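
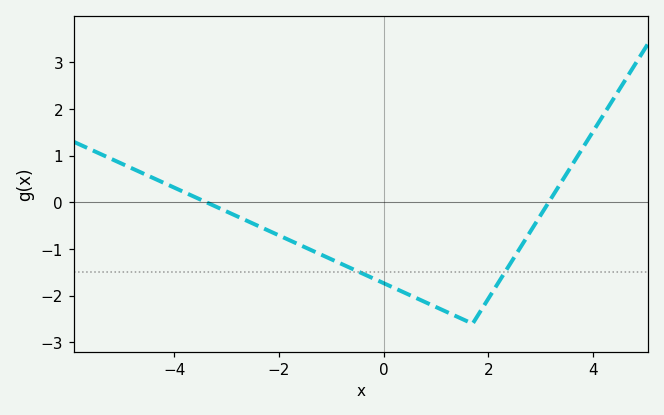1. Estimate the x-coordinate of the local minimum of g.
1.7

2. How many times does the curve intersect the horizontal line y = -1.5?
2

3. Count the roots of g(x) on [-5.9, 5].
2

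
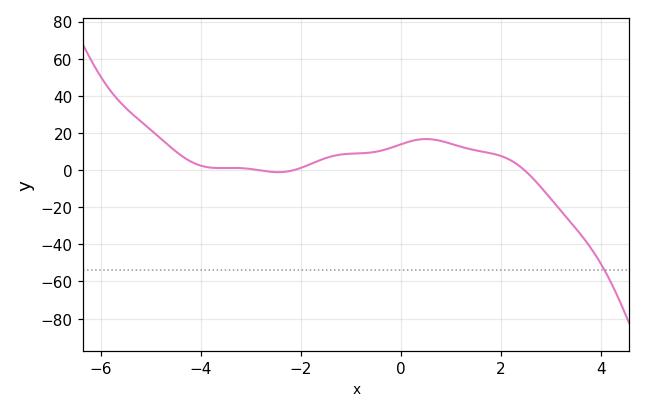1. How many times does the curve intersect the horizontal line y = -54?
1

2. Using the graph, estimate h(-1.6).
6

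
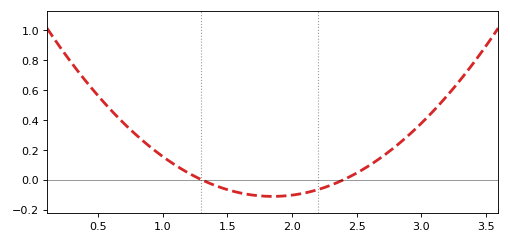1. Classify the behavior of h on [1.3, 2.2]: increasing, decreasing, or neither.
neither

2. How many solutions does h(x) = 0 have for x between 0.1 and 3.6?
2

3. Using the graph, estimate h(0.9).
0.22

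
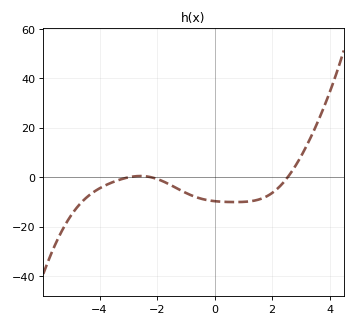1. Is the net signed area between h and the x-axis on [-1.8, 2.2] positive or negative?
negative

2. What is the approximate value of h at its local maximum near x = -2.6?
0.496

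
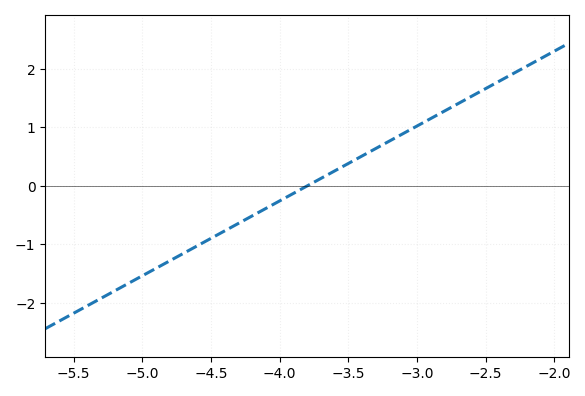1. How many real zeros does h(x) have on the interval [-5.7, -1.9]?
1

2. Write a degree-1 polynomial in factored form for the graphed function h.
y = 1.28(x + 3.8)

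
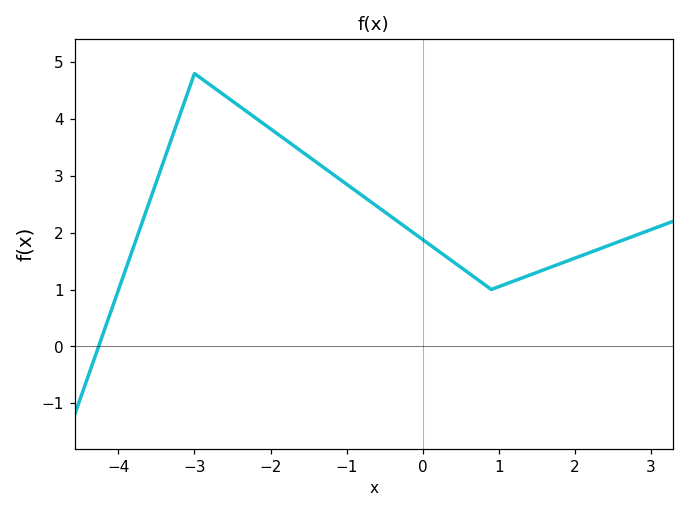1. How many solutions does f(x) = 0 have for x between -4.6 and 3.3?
1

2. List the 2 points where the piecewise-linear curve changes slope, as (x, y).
(-3, 4.8); (0.9, 1)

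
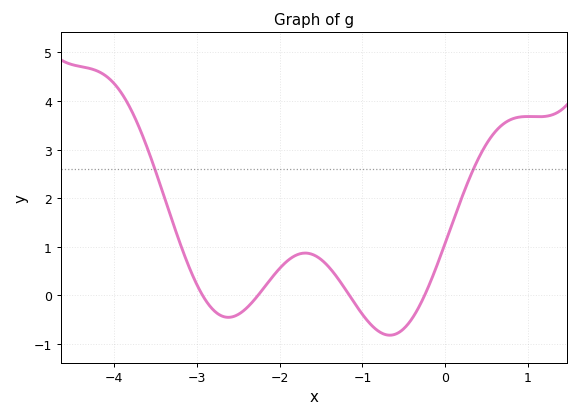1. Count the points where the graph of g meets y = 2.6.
2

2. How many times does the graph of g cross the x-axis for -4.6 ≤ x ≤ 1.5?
4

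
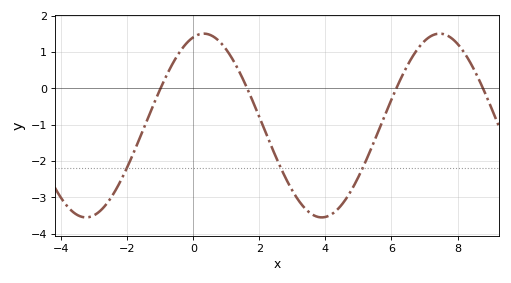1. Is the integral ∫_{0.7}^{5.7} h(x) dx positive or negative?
negative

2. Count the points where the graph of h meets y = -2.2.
3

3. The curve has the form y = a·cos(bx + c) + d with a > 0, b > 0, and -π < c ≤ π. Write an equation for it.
y = 2.53cos(0.88x - 0.28) - 1.02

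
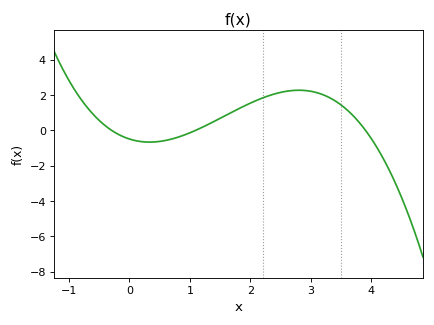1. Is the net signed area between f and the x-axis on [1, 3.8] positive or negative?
positive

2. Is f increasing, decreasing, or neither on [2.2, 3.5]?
neither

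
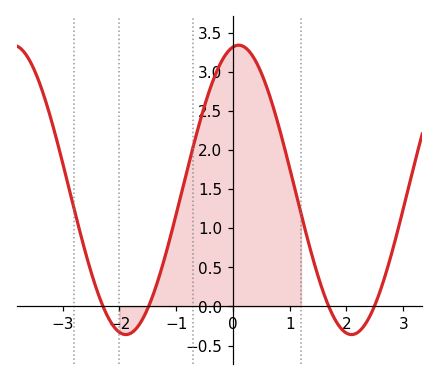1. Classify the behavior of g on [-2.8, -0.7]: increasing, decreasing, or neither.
neither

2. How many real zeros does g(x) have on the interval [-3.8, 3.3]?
4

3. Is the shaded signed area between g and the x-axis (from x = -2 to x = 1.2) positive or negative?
positive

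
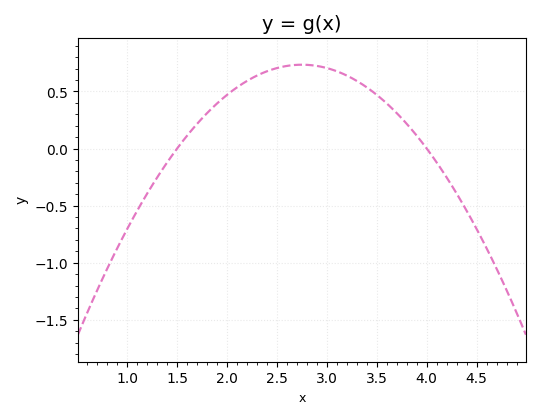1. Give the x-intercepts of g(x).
1.5, 4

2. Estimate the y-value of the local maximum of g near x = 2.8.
0.75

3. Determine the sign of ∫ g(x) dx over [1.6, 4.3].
positive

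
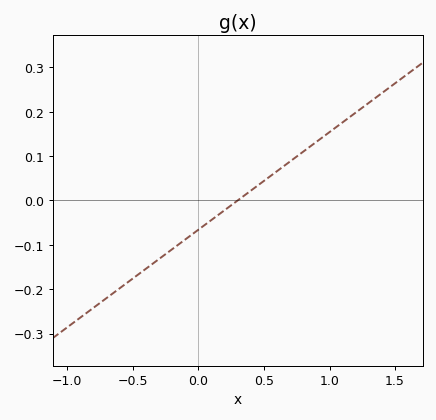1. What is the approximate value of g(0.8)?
0.11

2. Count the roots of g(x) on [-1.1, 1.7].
1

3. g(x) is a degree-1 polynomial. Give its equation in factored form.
y = 0.22(x - 0.3)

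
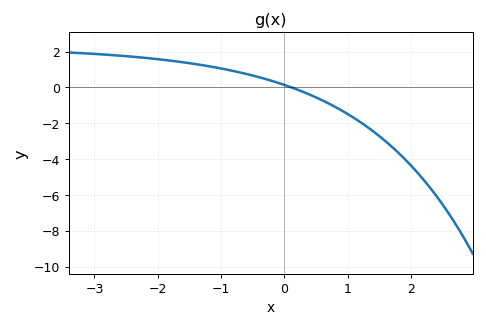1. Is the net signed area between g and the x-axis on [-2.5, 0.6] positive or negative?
positive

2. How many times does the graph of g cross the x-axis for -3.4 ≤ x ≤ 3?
1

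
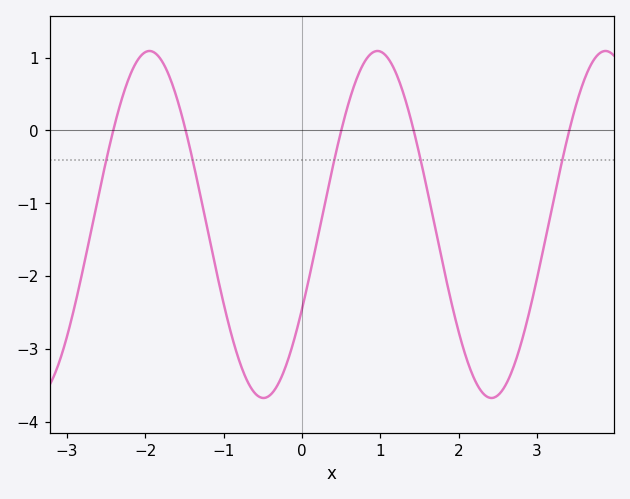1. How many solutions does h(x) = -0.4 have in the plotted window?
5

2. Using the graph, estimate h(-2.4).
0.029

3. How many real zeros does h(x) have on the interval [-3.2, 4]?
5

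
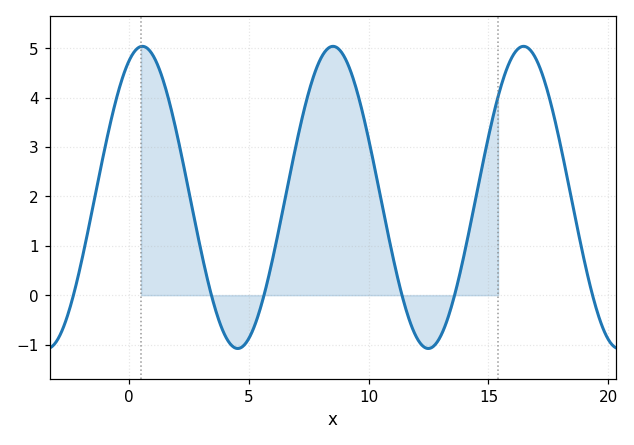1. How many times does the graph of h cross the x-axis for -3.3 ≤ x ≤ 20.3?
6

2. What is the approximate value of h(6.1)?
0.979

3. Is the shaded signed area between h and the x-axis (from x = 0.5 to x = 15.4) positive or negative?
positive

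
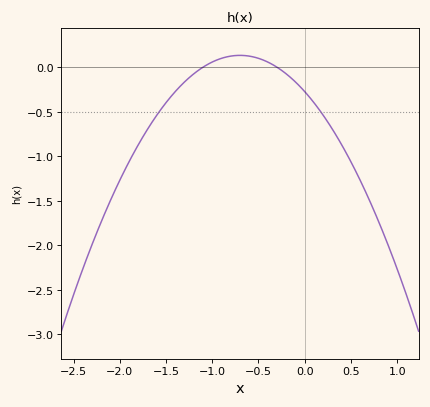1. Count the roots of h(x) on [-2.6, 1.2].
2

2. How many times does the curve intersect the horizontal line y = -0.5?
2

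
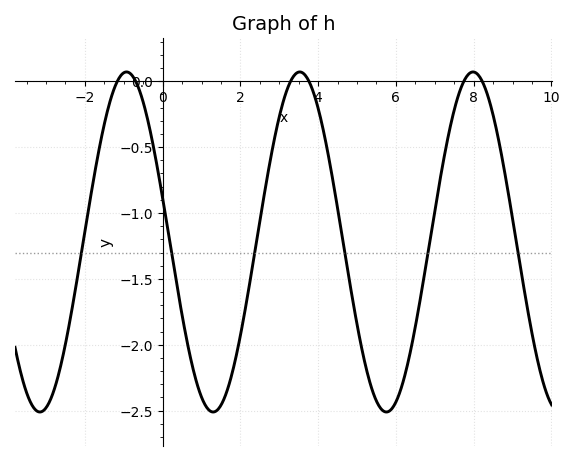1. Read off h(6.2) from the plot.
-2.25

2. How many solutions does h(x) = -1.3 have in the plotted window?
6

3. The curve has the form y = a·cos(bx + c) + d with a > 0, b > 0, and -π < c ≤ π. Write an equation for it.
y = 1.29cos(1.4x + 1.3) - 1.22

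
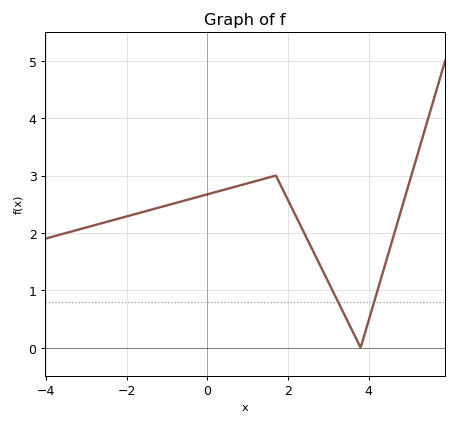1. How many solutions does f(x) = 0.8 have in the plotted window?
2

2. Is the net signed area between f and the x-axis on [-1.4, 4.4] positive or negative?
positive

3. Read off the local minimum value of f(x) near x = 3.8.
0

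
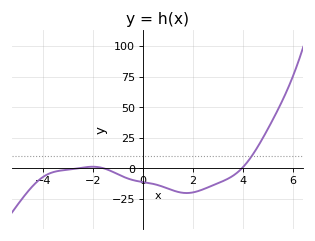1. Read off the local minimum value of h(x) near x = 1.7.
-20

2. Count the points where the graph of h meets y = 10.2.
1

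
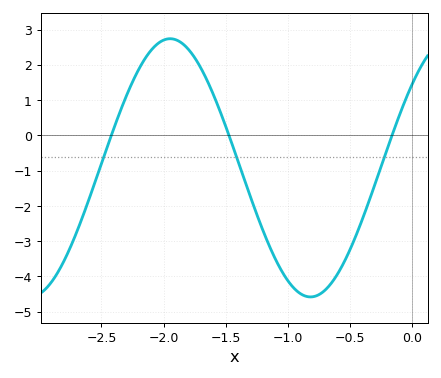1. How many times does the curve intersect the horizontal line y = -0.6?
3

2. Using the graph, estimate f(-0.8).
-4.6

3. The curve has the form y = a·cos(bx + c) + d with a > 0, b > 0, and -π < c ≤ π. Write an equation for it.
y = 3.66cos(2.8x - 0.87) - 0.92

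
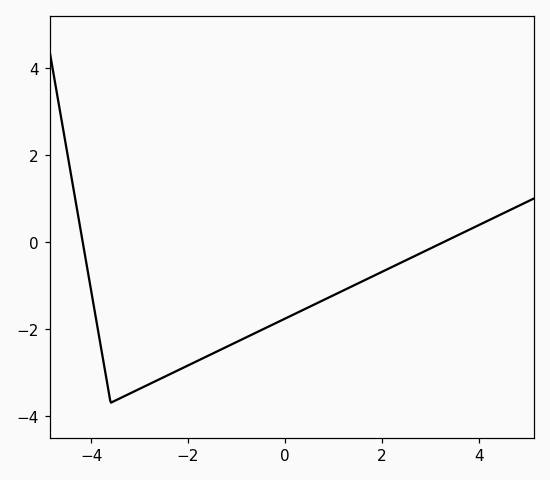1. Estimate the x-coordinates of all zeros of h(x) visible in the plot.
-4.18, 3.28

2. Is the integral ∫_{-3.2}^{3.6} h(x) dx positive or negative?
negative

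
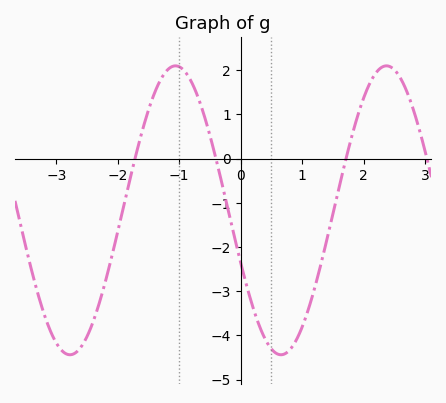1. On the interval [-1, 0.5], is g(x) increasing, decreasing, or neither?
decreasing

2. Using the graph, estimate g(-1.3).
1.79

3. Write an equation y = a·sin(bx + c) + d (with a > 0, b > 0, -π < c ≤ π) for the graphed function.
y = 3.27sin(1.83x - 2.77) - 1.17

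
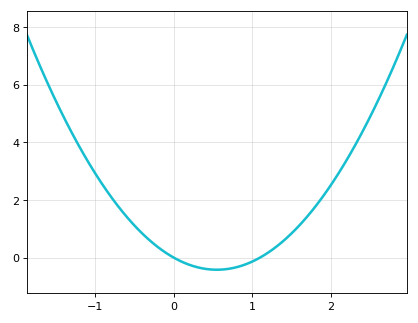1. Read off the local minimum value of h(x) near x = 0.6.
-0.424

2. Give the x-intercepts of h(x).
0, 1.1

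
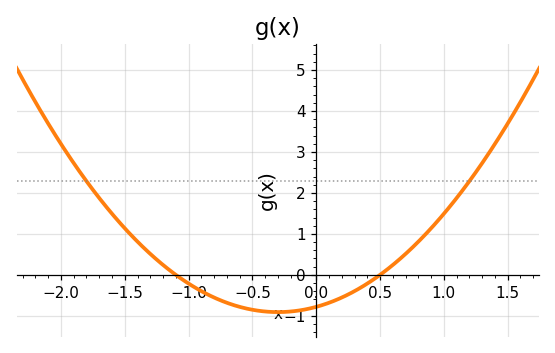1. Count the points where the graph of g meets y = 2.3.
2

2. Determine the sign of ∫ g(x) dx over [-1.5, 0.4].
negative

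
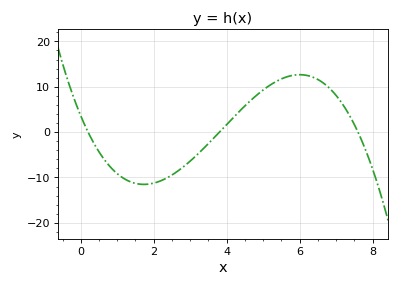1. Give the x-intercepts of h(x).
0.2, 3.8, 7.6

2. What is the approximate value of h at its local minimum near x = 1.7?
-11.5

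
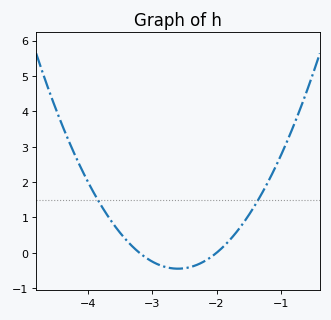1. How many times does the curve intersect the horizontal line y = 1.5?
2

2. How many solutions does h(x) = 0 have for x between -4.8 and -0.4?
2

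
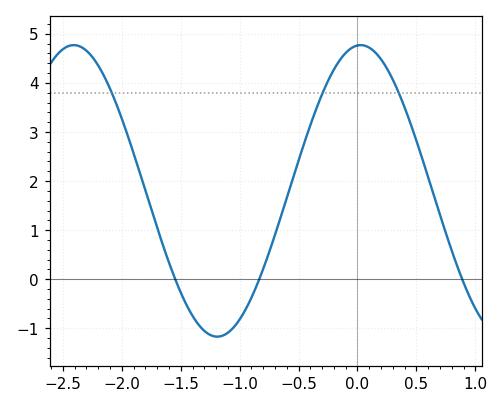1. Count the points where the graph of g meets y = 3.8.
3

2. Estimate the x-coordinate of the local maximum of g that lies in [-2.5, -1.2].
-2.4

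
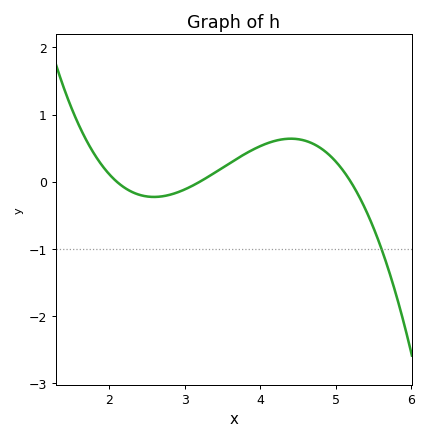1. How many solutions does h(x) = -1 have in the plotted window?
1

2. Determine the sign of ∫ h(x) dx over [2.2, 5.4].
positive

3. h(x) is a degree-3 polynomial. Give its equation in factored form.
y = -0.29(x - 2.1)(x - 3.2)(x - 5.2)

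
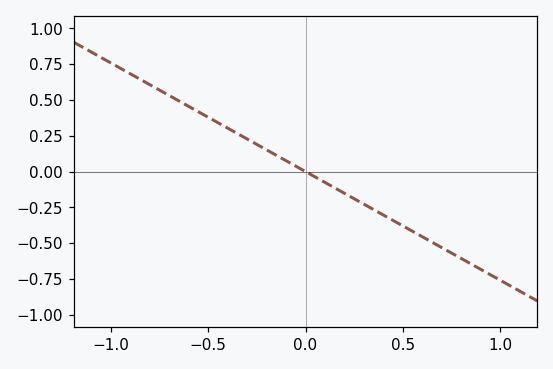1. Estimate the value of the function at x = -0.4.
0.3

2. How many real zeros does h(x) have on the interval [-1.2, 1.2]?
1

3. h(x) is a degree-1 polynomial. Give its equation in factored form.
y = -0.76(x - 0)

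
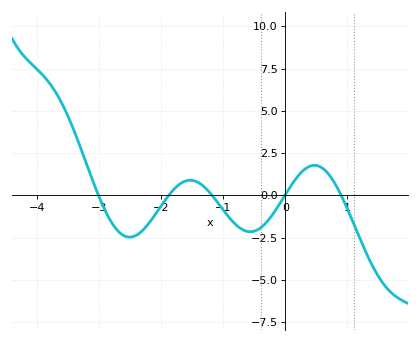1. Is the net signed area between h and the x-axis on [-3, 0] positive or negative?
negative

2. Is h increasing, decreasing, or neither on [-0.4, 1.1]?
neither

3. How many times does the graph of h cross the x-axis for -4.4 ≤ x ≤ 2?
5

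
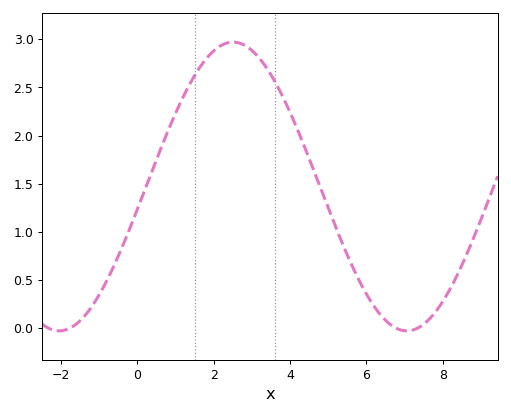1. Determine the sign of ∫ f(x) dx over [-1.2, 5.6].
positive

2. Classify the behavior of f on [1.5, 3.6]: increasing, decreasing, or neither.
neither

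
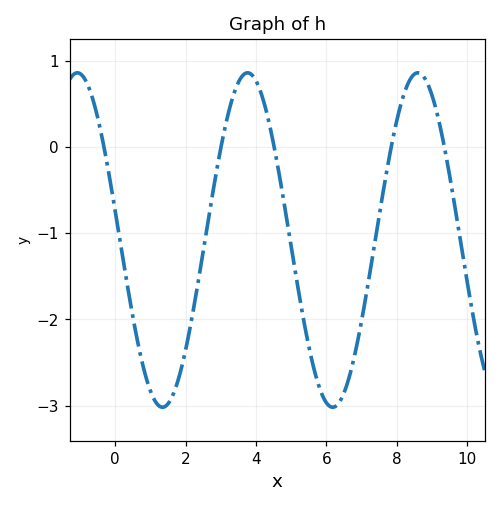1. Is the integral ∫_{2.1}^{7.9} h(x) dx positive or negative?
negative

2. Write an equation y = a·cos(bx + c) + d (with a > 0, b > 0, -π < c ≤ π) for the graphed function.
y = 1.94cos(1.3x + 1.39) - 1.08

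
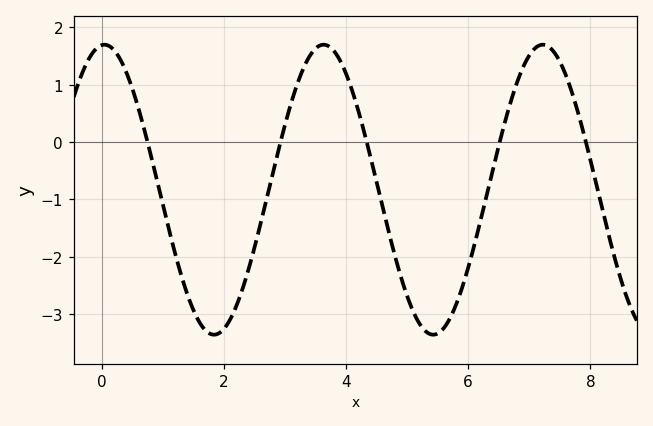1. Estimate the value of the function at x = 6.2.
-1.4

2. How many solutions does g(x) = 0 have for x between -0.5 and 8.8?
5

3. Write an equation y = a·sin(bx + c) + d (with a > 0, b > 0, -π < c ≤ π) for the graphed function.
y = 2.53sin(1.8x + 1.5) - 0.83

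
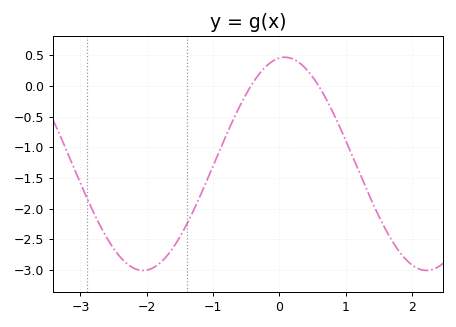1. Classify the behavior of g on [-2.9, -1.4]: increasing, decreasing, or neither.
neither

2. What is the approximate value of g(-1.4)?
-2.25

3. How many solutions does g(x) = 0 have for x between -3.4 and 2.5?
2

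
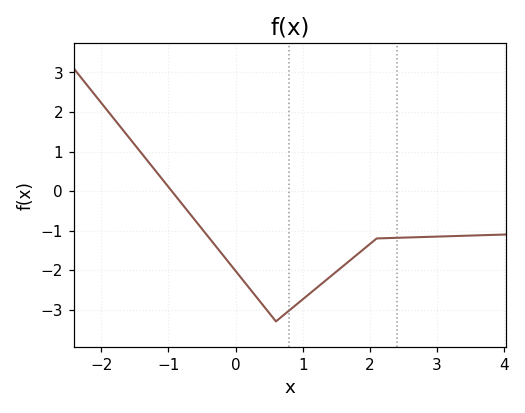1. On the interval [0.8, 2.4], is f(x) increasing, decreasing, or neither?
increasing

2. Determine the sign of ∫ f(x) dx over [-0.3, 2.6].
negative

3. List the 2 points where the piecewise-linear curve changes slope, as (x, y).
(0.6, -3.3); (2.1, -1.2)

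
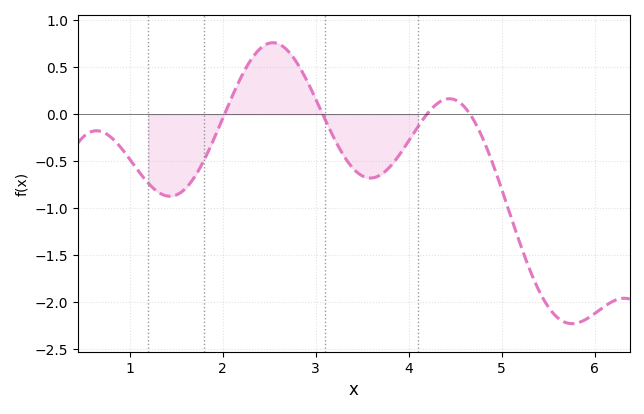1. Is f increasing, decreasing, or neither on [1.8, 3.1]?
neither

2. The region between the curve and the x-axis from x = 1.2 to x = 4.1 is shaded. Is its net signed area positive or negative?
negative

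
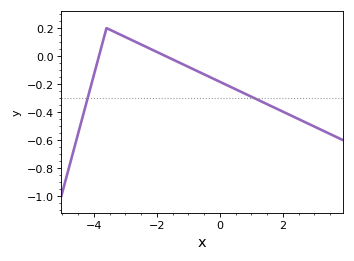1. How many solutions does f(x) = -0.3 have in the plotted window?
2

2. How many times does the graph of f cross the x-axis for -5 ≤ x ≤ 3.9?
2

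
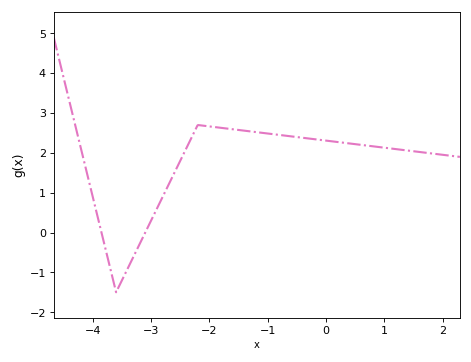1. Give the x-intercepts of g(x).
-3.85, -3.1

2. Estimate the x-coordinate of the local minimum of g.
-3.6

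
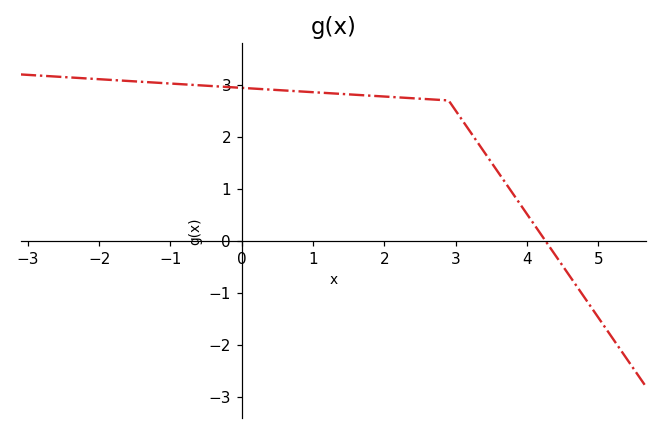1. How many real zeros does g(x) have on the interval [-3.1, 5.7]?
1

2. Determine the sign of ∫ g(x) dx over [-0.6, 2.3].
positive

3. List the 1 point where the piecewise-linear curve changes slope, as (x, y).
(2.9, 2.7)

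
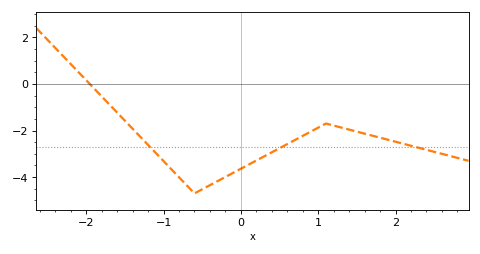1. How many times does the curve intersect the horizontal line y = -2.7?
3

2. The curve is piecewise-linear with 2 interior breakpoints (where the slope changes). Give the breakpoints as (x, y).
(-0.6, -4.7); (1.1, -1.7)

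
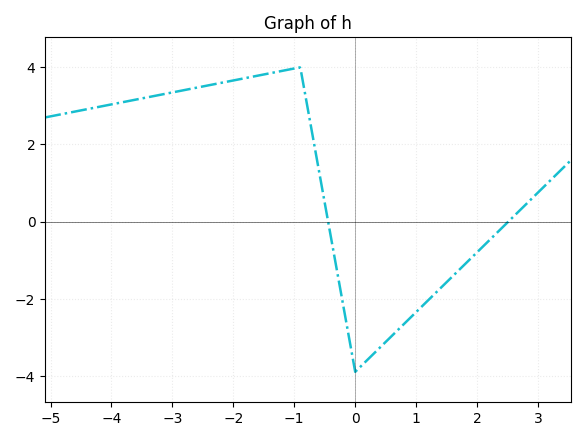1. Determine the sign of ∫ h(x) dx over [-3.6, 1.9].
positive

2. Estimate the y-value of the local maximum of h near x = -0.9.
4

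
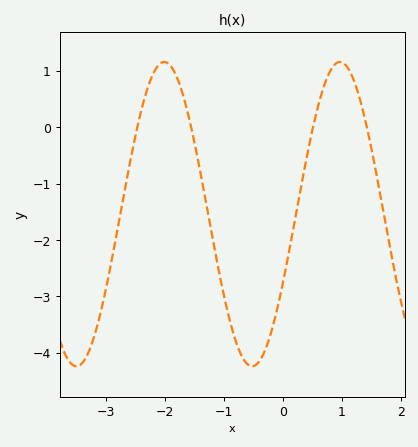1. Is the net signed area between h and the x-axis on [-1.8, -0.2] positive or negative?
negative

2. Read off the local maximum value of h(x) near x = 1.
1.16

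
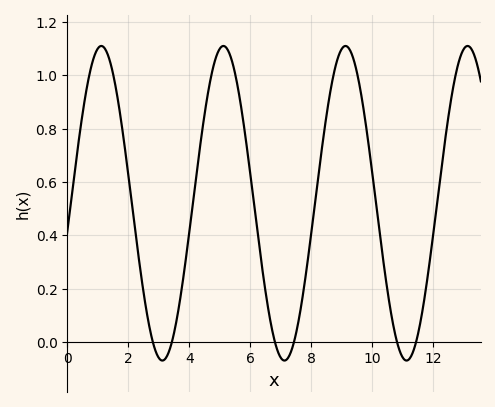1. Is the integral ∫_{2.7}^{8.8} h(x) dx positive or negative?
positive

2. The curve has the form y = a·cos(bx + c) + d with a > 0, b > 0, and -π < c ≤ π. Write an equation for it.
y = 0.59cos(1.57x - 1.75) + 0.52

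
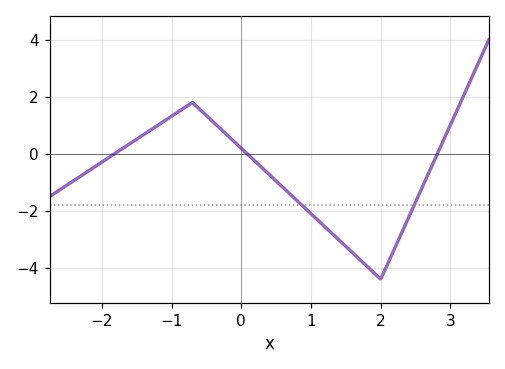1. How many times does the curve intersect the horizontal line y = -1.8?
2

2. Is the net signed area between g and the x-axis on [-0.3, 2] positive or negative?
negative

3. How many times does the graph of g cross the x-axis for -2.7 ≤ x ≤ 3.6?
3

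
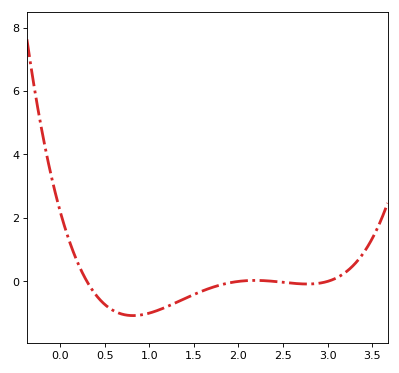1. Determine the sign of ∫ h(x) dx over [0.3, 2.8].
negative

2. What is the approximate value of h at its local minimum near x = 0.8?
-1.08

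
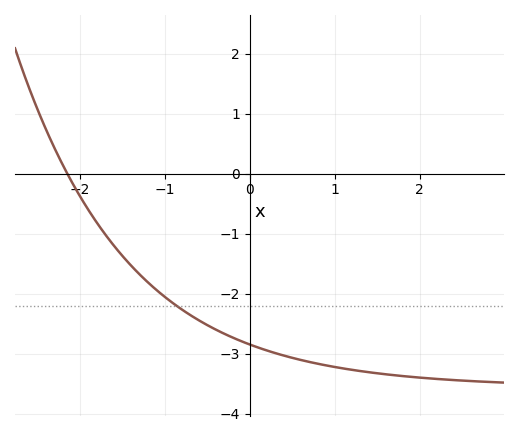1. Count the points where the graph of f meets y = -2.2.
1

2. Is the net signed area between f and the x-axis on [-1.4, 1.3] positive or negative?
negative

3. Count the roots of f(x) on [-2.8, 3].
1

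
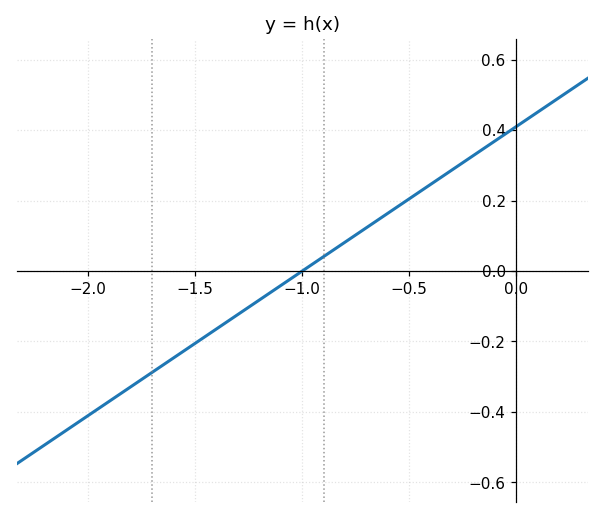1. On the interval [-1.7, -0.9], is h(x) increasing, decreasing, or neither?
increasing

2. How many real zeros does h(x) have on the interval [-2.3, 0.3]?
1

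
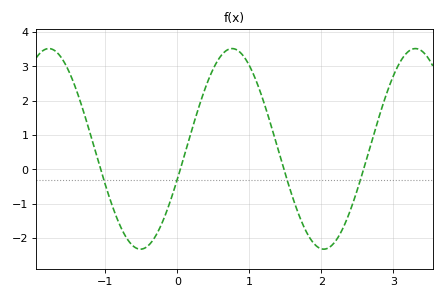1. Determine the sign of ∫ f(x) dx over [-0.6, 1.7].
positive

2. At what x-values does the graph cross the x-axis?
-1.06, 0.042, 1.48, 2.59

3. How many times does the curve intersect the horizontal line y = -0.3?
4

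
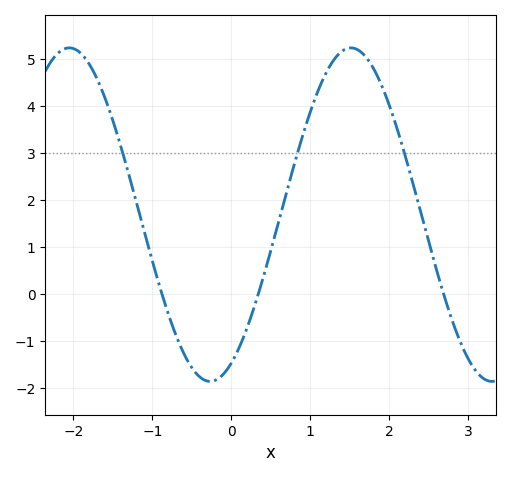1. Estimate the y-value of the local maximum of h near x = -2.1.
5.24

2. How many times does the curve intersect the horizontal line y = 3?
3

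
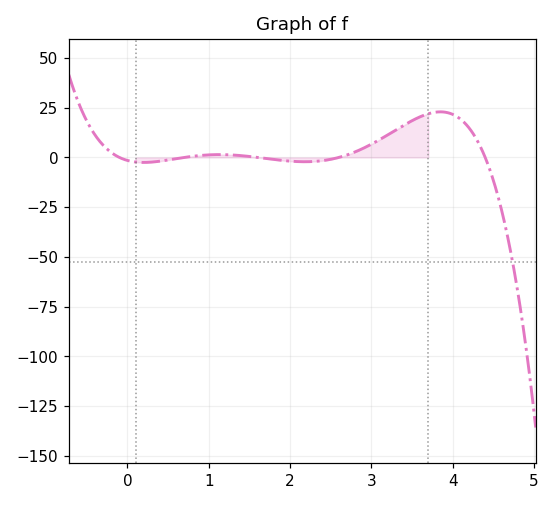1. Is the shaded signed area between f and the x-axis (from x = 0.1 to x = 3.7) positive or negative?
positive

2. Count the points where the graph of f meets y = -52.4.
1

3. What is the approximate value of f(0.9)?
0.991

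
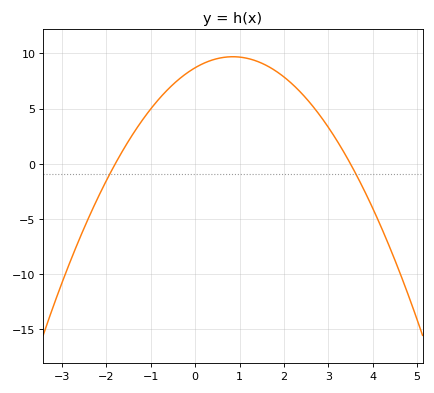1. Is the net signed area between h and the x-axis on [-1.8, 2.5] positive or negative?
positive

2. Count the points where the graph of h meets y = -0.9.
2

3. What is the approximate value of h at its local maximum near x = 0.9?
9.69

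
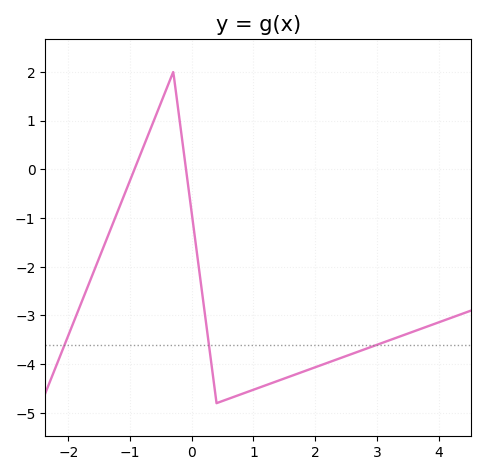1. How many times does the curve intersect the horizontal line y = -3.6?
3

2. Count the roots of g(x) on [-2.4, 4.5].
2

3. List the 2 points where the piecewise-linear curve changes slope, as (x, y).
(-0.3, 2); (0.4, -4.8)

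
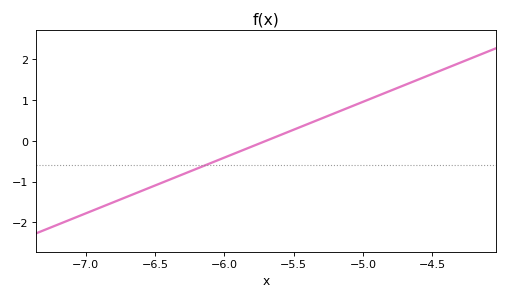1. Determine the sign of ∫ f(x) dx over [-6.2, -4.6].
positive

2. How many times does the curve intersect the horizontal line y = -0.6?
1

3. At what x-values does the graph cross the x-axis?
-5.7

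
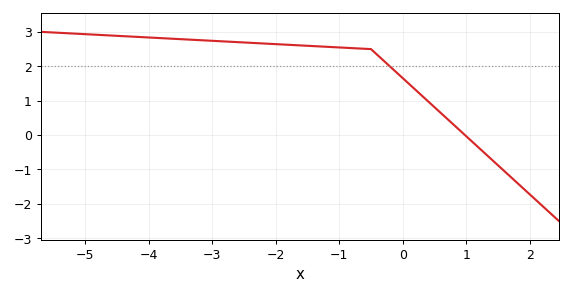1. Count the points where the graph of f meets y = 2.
1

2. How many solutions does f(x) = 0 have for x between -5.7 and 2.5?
1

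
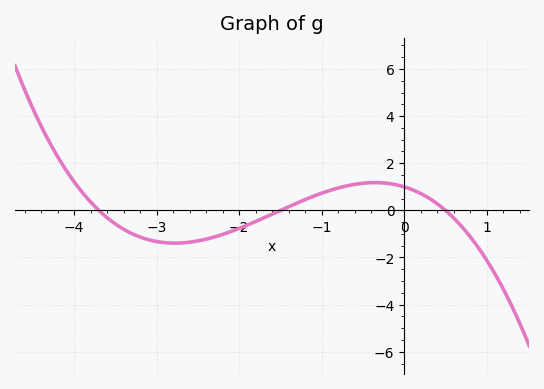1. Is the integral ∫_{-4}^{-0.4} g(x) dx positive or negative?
negative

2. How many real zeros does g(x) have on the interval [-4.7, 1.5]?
3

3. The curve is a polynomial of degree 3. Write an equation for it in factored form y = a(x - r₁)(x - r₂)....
y = -0.36(x + 3.7)(x + 1.5)(x - 0.5)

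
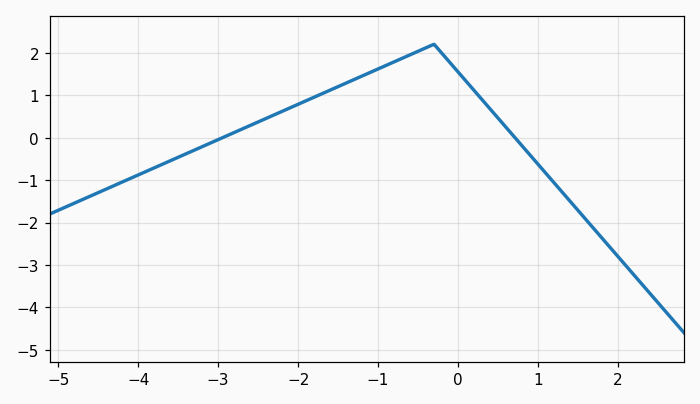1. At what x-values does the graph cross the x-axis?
-2.94, 0.712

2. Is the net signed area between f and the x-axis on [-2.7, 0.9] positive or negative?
positive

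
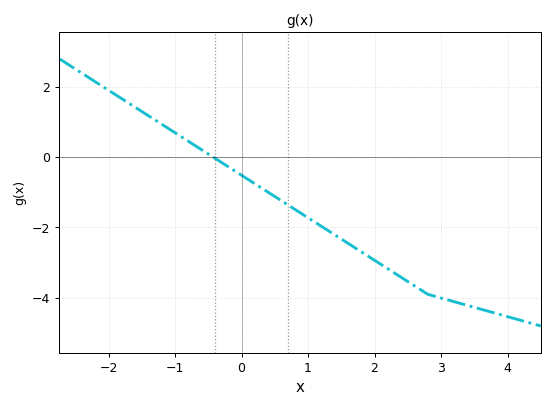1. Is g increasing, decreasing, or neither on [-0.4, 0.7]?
decreasing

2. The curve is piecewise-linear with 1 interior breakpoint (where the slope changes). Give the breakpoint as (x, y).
(2.8, -3.9)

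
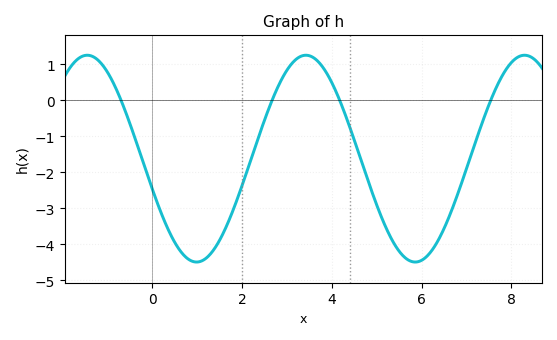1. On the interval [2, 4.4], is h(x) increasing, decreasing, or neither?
neither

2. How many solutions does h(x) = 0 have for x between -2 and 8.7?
4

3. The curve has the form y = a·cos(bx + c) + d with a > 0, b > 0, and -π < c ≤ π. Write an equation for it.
y = 2.87cos(1.3x + 1.9) - 1.62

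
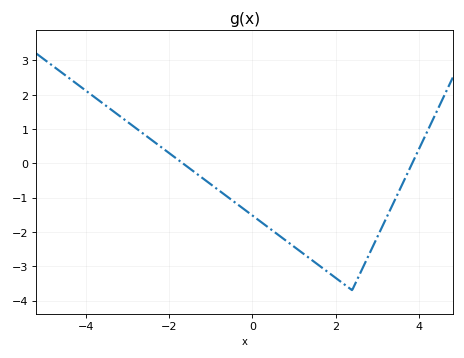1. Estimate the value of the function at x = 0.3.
-1.79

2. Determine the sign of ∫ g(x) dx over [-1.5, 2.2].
negative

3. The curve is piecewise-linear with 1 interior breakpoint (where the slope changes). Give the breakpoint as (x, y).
(2.4, -3.7)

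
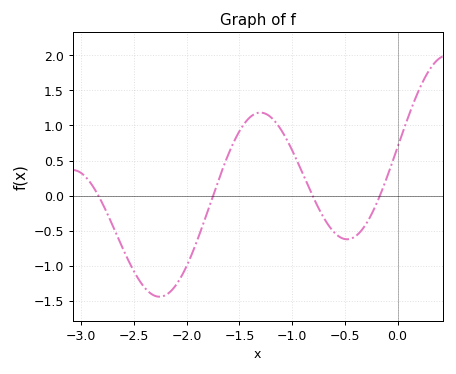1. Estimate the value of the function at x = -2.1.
-1.27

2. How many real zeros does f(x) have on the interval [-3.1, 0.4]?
4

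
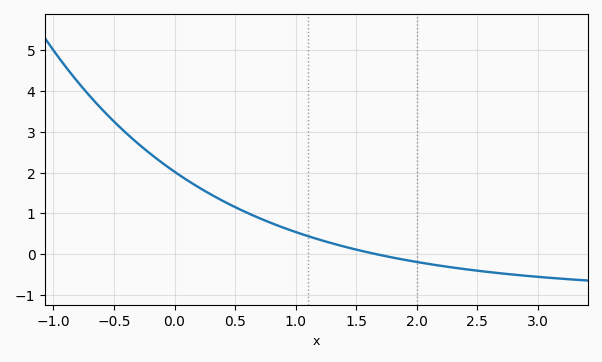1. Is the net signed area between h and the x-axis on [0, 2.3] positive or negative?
positive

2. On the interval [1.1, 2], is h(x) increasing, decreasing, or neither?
decreasing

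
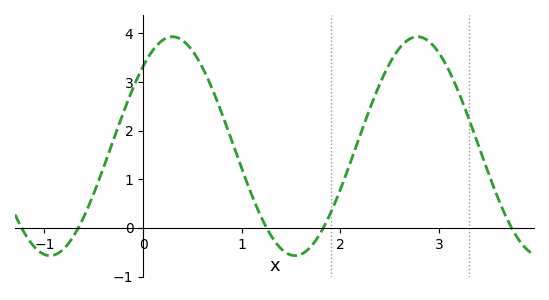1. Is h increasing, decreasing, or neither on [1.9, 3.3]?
neither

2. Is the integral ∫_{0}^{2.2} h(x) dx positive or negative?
positive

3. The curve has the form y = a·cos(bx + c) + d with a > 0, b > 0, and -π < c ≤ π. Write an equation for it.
y = 2.25cos(2.5x - 0.75) + 1.68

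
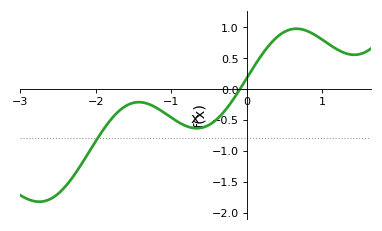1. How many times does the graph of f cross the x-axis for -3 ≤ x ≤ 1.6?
1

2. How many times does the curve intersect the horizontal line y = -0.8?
1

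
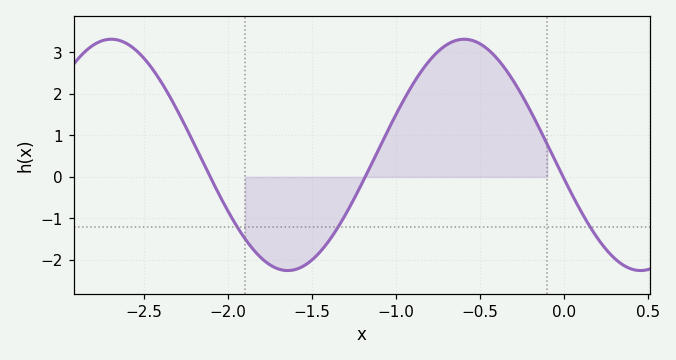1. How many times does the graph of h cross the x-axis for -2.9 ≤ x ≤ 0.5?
3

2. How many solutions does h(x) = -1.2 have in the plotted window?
3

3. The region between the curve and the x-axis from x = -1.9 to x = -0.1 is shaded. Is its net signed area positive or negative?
positive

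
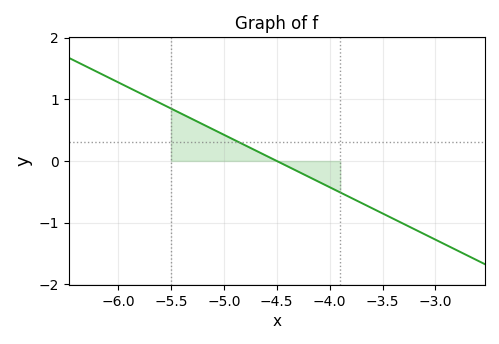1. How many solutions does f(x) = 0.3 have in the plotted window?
1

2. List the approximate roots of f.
-4.5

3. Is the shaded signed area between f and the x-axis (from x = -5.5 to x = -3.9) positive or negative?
positive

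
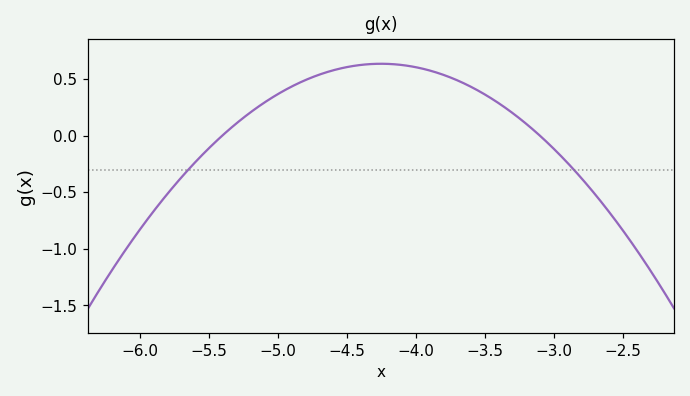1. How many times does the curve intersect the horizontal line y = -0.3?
2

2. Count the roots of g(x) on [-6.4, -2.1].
2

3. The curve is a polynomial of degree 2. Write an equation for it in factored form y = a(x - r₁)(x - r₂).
y = -0.48(x + 5.4)(x + 3.1)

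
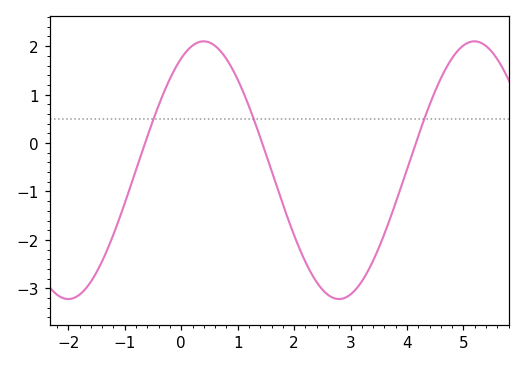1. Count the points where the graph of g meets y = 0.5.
3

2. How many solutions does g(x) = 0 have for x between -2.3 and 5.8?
3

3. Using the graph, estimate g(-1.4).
-2.44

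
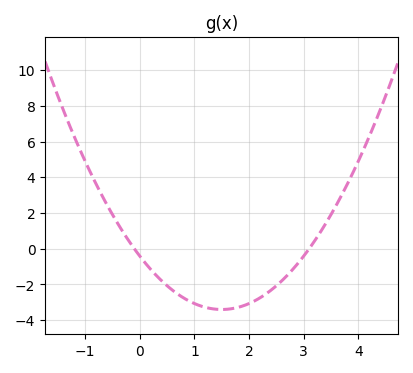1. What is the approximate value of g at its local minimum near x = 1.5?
-3.4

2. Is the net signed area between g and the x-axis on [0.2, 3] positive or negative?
negative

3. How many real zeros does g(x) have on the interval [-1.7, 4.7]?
2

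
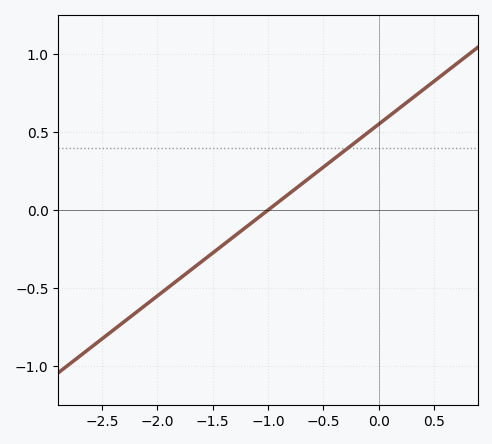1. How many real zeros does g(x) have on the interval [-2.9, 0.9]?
1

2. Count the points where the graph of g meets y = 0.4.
1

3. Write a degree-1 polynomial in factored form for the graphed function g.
y = 0.55(x + 1)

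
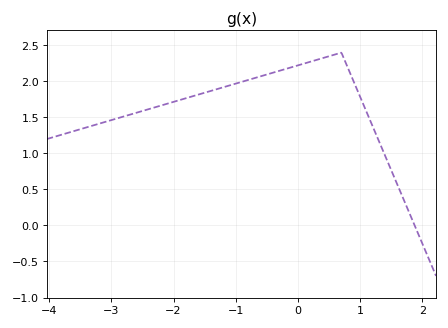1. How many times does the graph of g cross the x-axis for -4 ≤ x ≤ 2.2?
1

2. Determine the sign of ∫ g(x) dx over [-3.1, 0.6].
positive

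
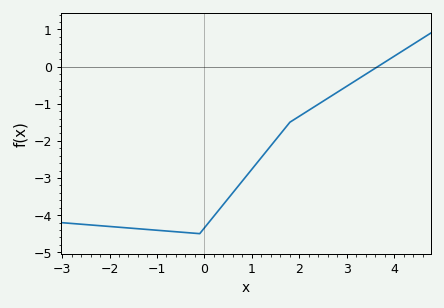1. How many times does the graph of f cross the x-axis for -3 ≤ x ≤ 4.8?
1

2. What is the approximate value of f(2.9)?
-0.6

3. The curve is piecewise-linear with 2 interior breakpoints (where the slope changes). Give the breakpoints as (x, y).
(-0.1, -4.5); (1.8, -1.5)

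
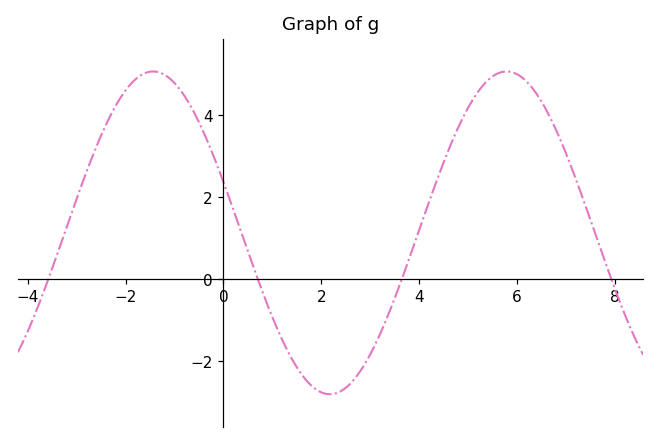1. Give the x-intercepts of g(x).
-3.58, 0.701, 3.64, 7.92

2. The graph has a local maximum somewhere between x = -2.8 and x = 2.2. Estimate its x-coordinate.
-1.44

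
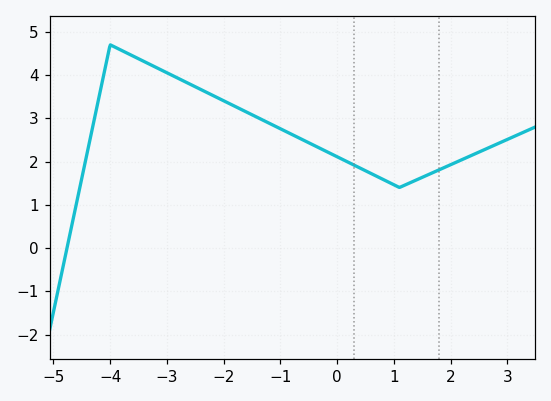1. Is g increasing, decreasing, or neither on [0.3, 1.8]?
neither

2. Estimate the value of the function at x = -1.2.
2.89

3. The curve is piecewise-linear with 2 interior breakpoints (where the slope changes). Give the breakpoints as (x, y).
(-4, 4.7); (1.1, 1.4)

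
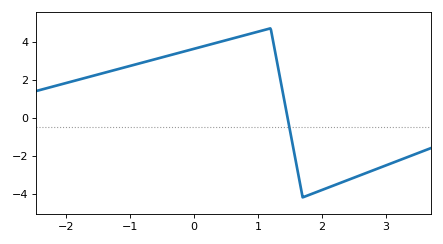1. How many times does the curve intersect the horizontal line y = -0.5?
1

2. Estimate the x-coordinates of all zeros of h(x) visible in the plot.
1.46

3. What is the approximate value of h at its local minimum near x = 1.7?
-4.2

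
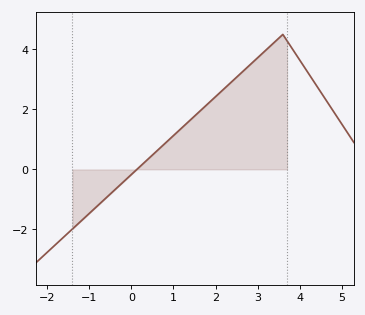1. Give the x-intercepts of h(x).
0.131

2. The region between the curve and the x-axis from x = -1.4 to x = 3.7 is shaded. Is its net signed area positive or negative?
positive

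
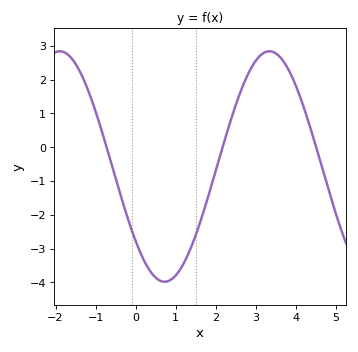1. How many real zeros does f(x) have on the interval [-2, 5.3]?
3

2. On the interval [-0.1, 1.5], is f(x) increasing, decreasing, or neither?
neither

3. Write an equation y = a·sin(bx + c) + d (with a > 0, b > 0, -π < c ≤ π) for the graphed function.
y = 3.41sin(1.2x - 2.44) - 0.57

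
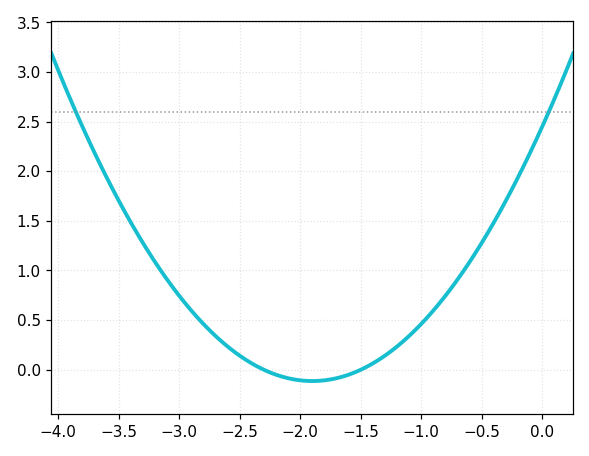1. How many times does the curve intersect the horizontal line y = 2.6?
2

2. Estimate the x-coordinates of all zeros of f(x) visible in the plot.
-2.3, -1.5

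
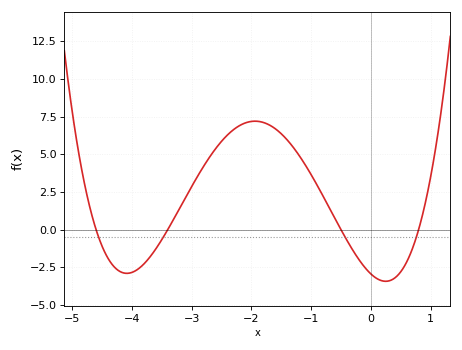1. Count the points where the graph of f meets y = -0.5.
4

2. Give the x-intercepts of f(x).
-4.6, -3.4, -0.5, 0.8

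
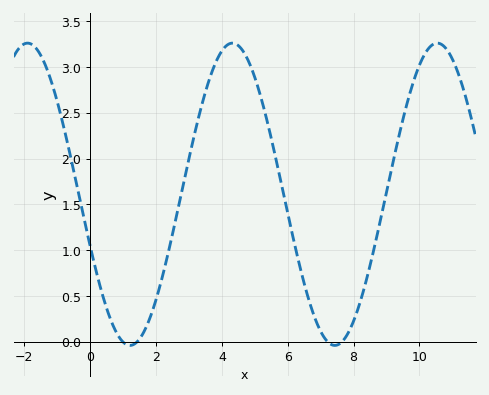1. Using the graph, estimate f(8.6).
0.985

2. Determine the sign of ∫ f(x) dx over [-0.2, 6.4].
positive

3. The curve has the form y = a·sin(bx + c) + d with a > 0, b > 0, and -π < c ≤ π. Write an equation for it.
y = 1.65sin(1.01x - 2.79) + 1.61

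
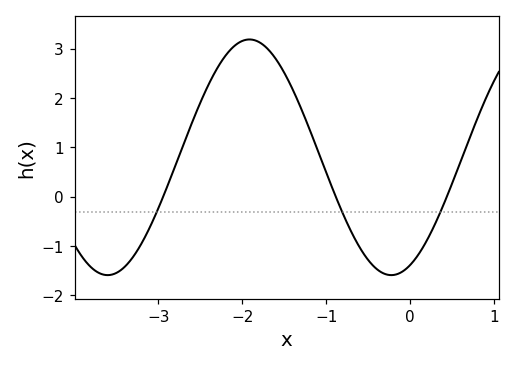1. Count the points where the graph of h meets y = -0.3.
3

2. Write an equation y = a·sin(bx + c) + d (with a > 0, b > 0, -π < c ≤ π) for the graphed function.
y = 2.39sin(1.86x - 1.15) + 0.8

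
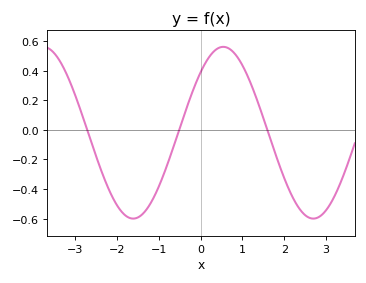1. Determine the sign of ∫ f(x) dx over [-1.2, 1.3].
positive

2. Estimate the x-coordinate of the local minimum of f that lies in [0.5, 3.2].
2.69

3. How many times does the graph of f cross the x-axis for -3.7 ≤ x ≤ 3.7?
3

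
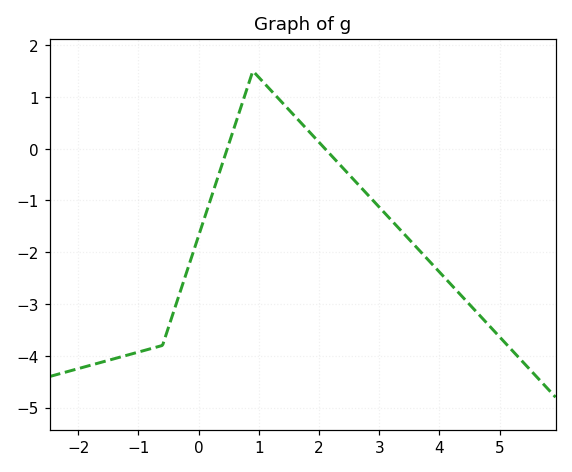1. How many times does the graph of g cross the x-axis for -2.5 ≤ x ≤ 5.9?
2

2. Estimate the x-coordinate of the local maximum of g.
0.8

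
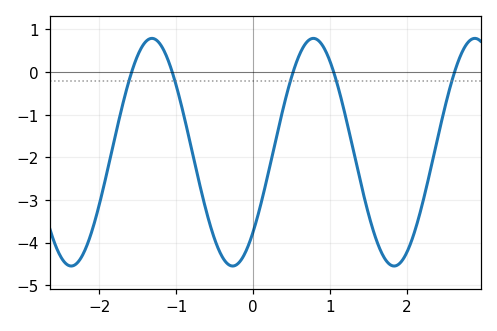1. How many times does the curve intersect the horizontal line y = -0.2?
5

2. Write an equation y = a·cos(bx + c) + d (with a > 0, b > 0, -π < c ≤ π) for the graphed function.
y = 2.67cos(2.99x - 2.35) - 1.88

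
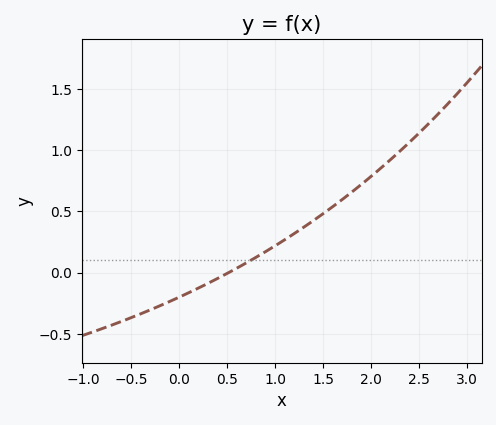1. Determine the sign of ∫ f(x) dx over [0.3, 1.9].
positive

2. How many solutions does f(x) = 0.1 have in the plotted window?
1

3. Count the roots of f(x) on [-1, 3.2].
1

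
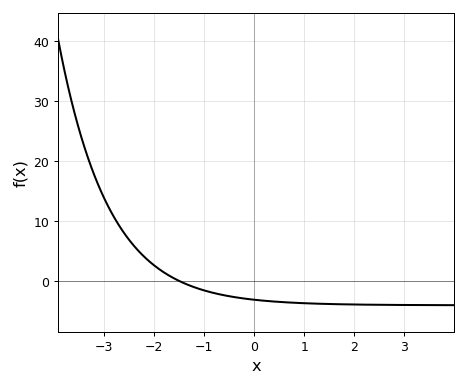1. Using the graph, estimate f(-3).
13.9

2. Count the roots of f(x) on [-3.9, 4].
1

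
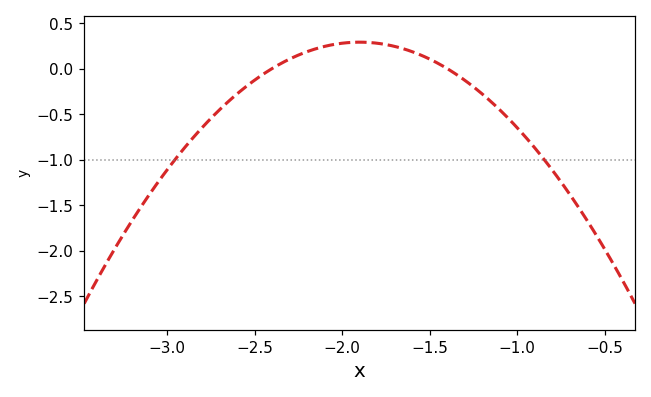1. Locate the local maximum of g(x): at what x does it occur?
-1.9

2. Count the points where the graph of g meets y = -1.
2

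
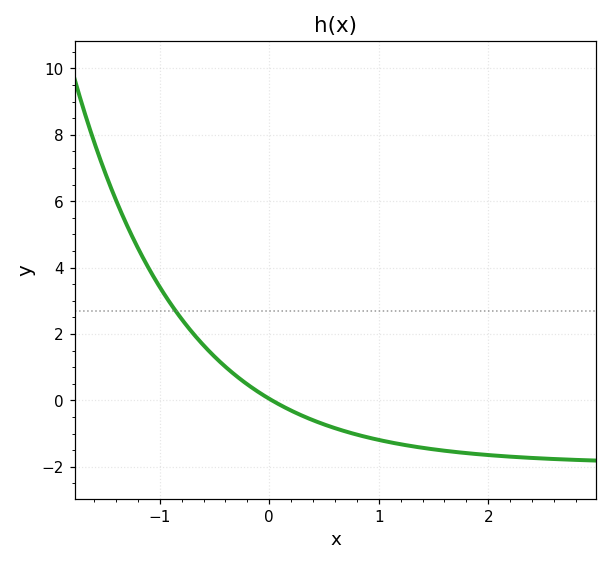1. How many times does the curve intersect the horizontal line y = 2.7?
1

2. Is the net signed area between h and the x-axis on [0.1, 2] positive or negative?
negative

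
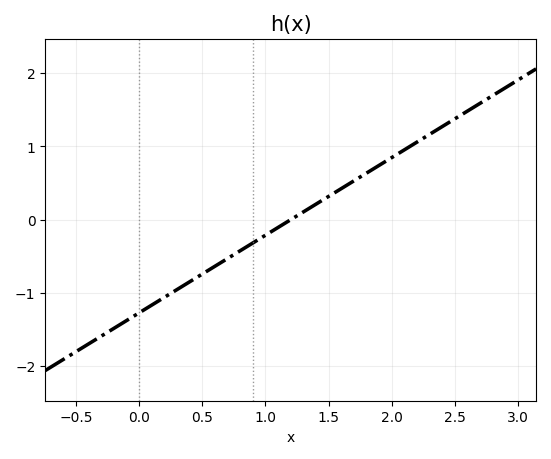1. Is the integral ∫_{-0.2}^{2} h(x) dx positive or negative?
negative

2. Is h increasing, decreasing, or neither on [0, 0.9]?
increasing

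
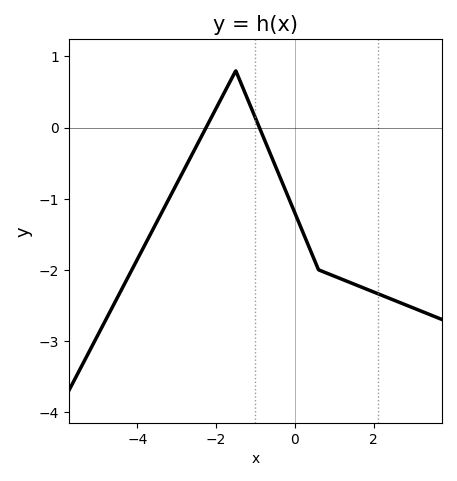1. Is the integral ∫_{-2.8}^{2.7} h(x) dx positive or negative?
negative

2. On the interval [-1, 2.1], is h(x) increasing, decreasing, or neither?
decreasing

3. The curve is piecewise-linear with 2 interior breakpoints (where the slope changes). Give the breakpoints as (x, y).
(-1.5, 0.8); (0.6, -2)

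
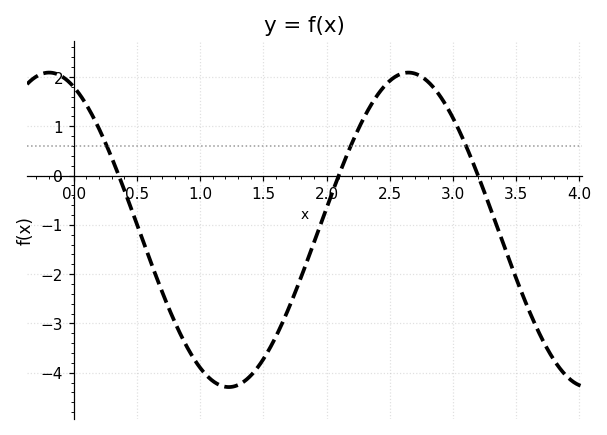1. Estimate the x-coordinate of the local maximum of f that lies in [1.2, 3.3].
2.65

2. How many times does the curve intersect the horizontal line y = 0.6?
3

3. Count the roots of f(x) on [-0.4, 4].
3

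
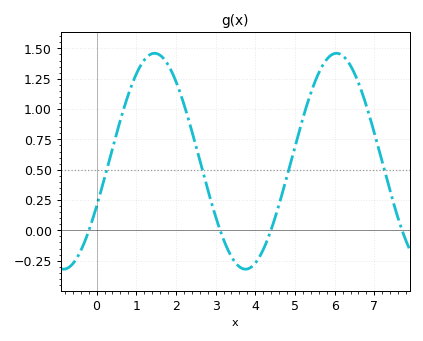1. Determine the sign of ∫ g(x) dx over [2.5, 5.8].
positive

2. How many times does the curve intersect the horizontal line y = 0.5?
4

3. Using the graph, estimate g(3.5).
-0.25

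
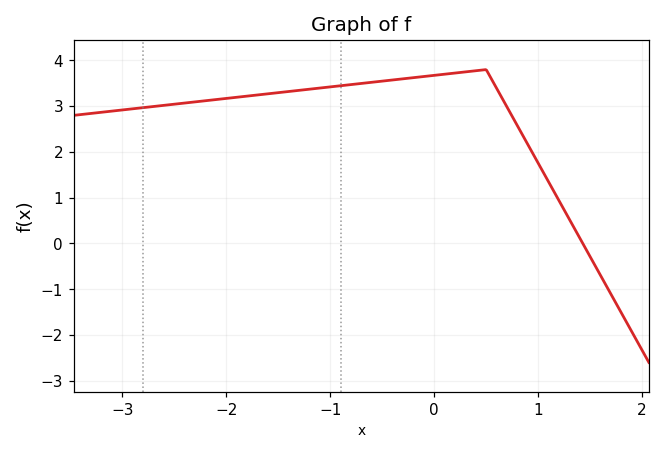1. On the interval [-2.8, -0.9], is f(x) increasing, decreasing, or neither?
increasing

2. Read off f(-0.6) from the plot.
3.5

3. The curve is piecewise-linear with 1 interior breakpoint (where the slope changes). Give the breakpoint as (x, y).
(0.5, 3.8)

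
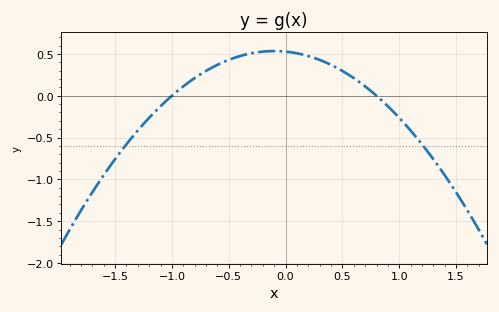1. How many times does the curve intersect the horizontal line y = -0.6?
2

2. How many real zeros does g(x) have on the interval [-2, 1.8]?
2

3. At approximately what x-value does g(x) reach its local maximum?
-0.1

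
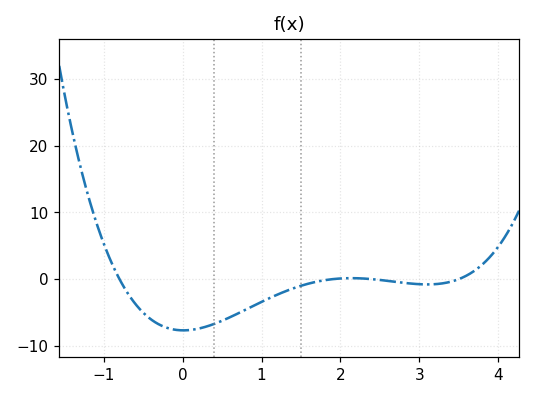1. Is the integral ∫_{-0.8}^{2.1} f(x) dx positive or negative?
negative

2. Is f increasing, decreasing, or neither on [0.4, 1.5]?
increasing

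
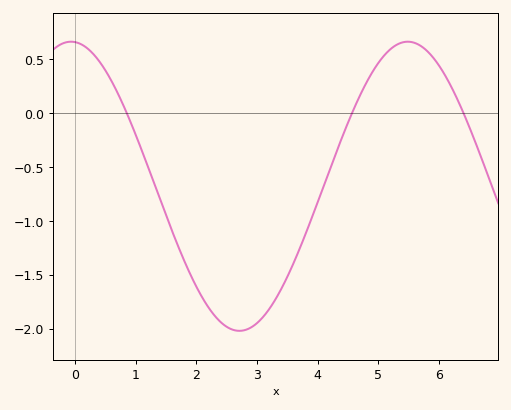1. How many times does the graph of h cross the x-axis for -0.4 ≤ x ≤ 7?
3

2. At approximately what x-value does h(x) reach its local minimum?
2.71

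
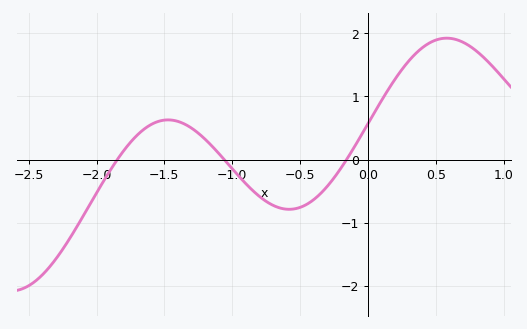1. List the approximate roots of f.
-1.85, -1.06, -0.157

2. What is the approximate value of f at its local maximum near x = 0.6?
1.92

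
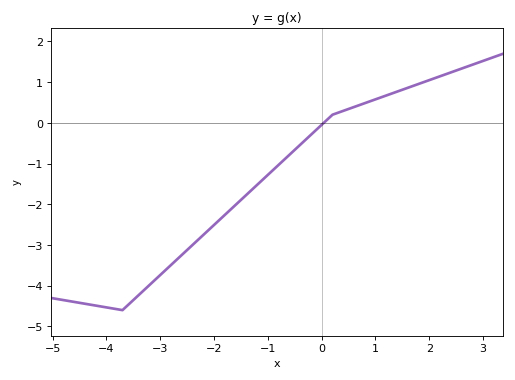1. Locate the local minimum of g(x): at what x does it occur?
-3.8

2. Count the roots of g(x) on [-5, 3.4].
1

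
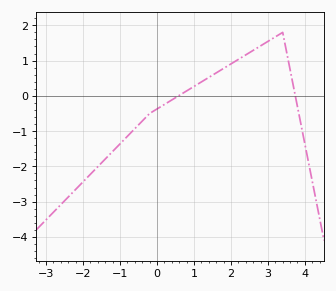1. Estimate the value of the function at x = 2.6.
1.3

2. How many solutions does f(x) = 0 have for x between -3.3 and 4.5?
2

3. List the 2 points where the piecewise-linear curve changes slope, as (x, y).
(-0.2, -0.5); (3.4, 1.8)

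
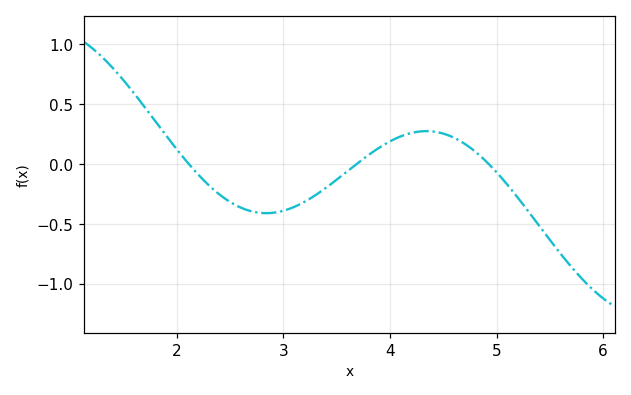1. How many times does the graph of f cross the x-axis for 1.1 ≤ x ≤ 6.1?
3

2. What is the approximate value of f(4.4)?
0.27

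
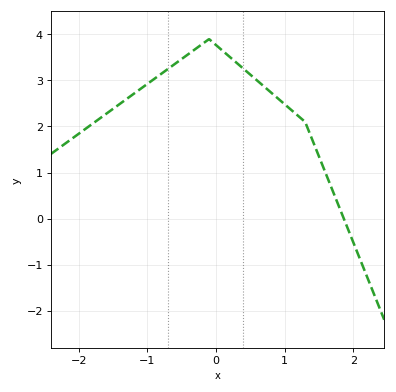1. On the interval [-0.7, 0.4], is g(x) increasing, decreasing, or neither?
neither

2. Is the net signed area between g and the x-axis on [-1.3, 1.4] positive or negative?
positive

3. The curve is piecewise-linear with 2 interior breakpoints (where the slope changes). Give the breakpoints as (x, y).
(-0.1, 3.9); (1.3, 2.1)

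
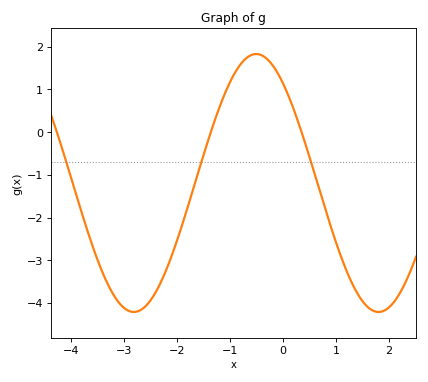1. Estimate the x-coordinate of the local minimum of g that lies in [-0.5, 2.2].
1.8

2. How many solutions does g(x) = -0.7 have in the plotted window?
3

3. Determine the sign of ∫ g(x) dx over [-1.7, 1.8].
negative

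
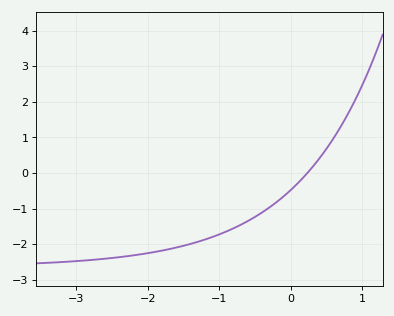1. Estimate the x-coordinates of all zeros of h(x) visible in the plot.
0.2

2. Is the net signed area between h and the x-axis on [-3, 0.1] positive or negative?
negative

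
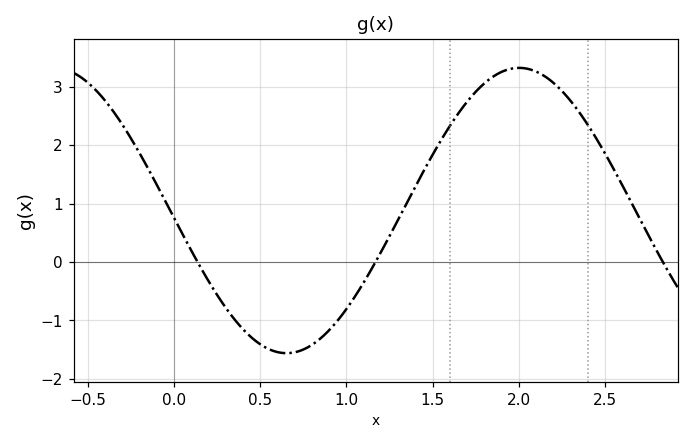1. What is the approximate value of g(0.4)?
-1.15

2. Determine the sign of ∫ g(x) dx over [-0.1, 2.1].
positive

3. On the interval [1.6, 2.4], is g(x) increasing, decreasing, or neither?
neither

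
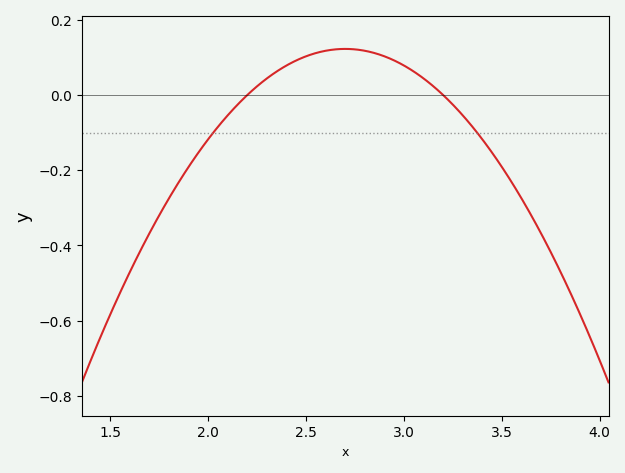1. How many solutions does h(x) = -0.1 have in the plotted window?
2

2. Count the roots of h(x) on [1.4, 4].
2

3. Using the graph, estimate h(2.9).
0.1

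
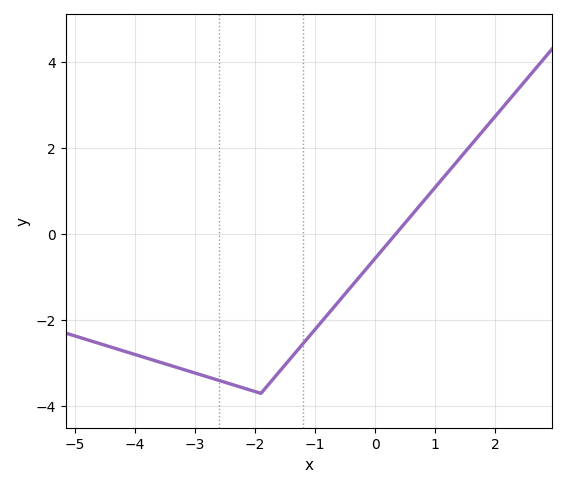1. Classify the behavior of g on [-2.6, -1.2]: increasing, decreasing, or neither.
neither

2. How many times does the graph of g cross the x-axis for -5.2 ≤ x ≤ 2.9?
1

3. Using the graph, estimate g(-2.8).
-3.4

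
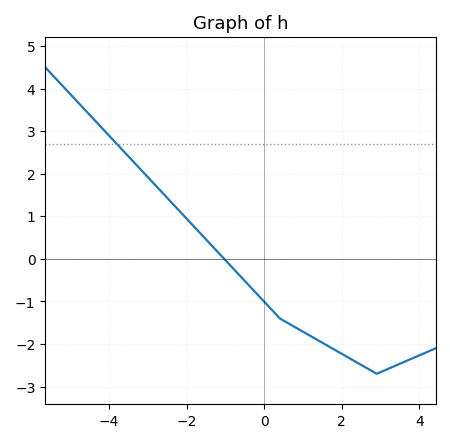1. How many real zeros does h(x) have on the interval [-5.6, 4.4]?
1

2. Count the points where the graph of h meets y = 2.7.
1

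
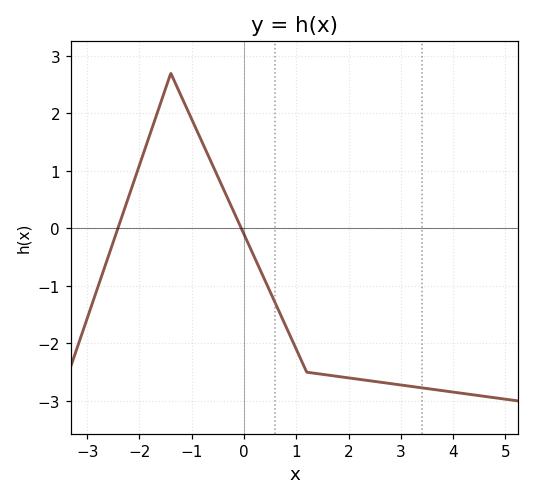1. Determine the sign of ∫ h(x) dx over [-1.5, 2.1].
negative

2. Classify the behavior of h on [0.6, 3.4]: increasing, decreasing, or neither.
decreasing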